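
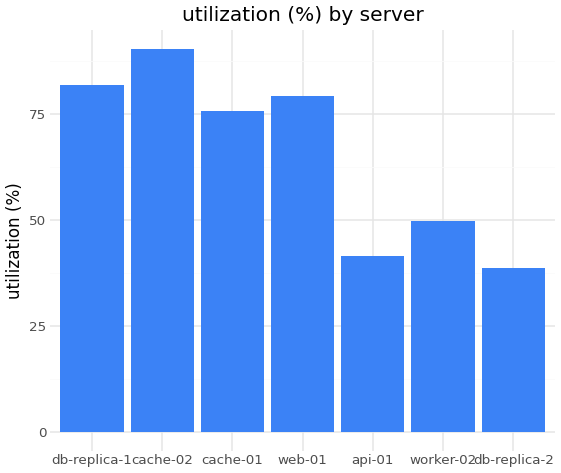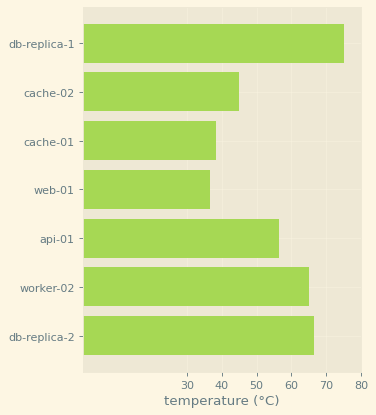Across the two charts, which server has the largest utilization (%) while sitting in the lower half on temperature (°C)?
Chart 2 median temperature (°C) ≈ 60; below-median servers: cache-02, cache-01, web-01. Among those, cache-02 has the highest utilization (%) (≈ 90).

cache-02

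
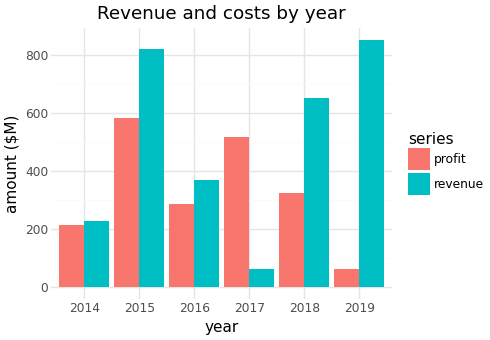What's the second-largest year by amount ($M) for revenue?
Top 3 for revenue: 2019 ≈ 900, 2015 ≈ 800, 2018 ≈ 700.

2015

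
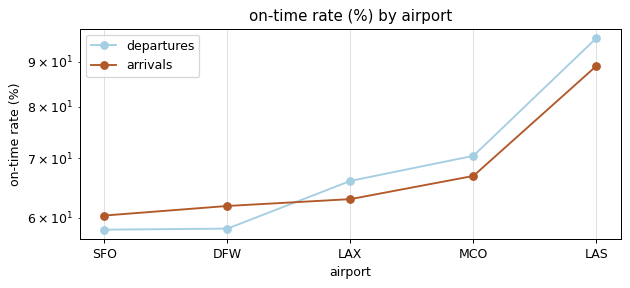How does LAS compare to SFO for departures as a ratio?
≈ 1.58×

LAS ≈ 95, SFO ≈ 60; 95/60 ≈ 1.58.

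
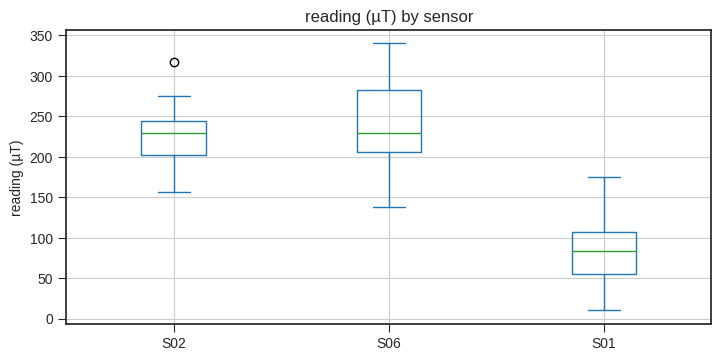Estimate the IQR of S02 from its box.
Q3 ≈ 240, Q1 ≈ 200; IQR ≈ 40.

≈ 40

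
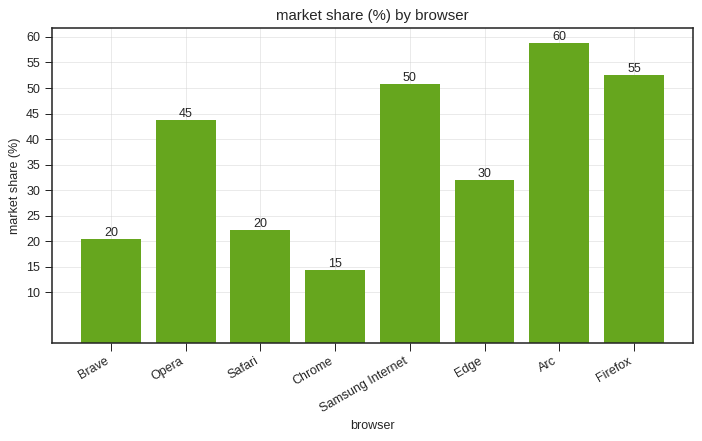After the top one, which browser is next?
Top 3: Arc ≈ 60, Firefox ≈ 55, Samsung Internet ≈ 50.

Firefox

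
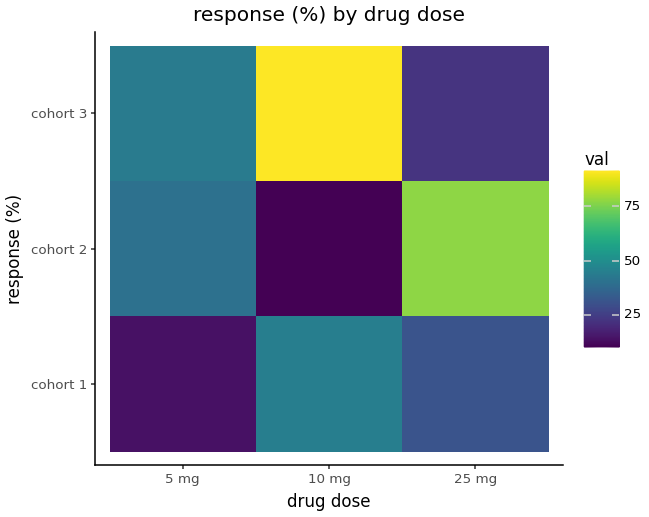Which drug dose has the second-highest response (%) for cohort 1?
25 mg

Top 3 for cohort 1: 10 mg ≈ 40, 25 mg ≈ 30, 5 mg ≈ 10.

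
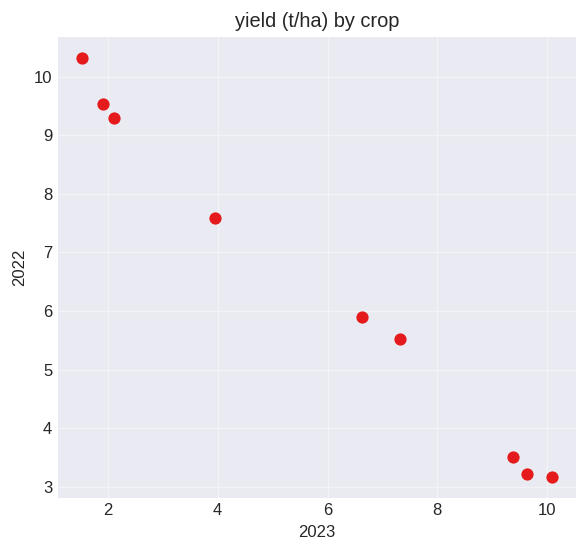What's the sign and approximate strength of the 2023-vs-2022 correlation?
negative, strong

Points are negatively correlated; strong (|r| ≈ 1.0).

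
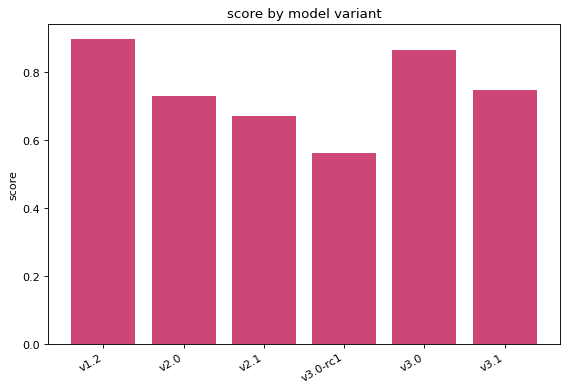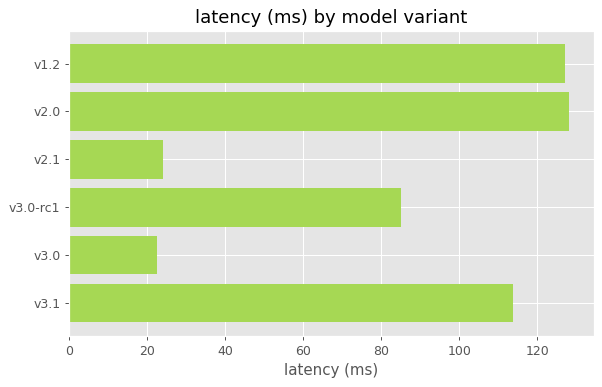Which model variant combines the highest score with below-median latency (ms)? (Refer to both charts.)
v3.0

Chart 2 median latency (ms) ≈ 100; below-median model variants: v2.1, v3.0-rc1, v3.0. Among those, v3.0 has the highest score (≈ 0.9).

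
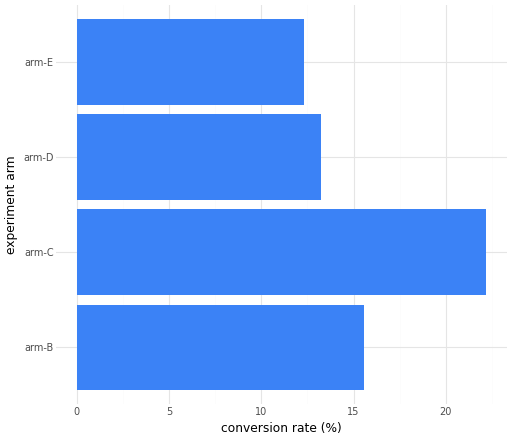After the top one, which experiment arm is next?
Top 3: arm-C ≈ 22, arm-B ≈ 16, arm-D ≈ 14.

arm-B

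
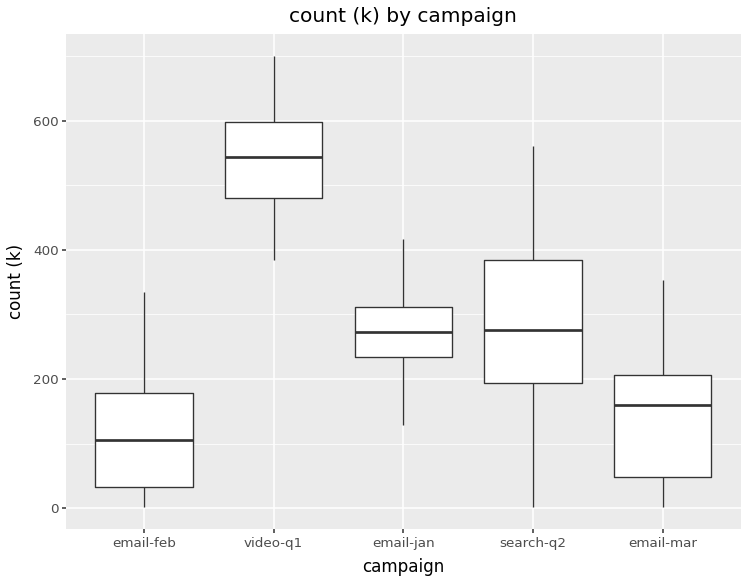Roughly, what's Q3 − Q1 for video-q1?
Q3 ≈ 600, Q1 ≈ 500; IQR ≈ 100.

≈ 100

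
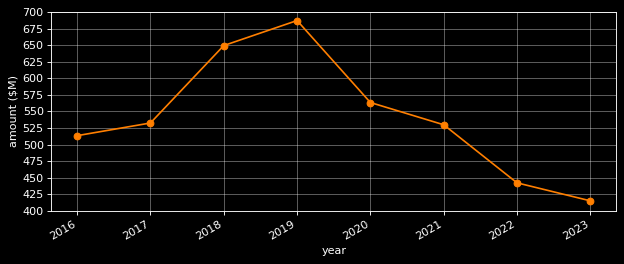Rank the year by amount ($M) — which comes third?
Top 4: 2019 ≈ 675, 2018 ≈ 650, 2020 ≈ 575, 2017 ≈ 525.

2020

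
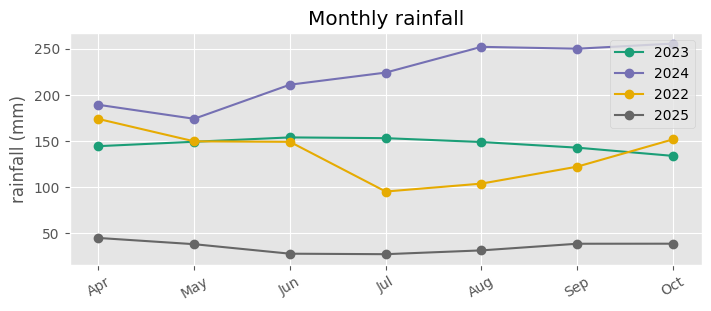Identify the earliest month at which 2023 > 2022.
Jun

May: 2023 ≈ 140 vs 2022 ≈ 140 (not yet); Jun: 2023 ≈ 160 vs 2022 ≈ 140 (first crossover).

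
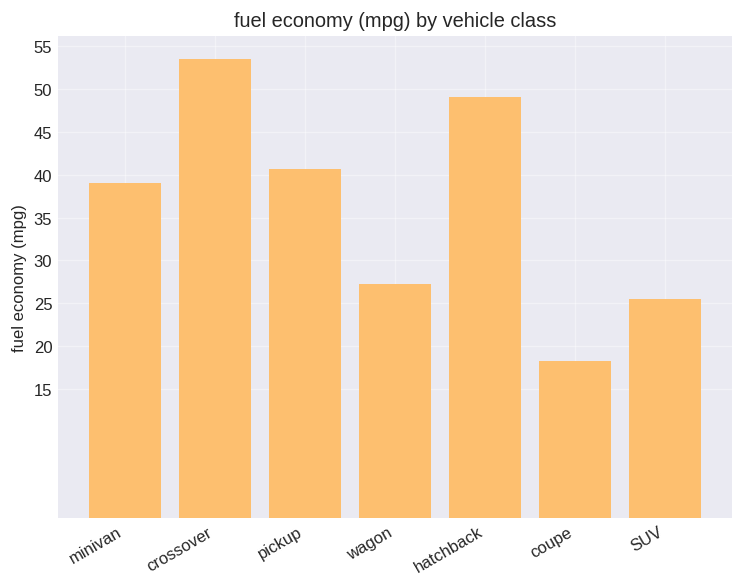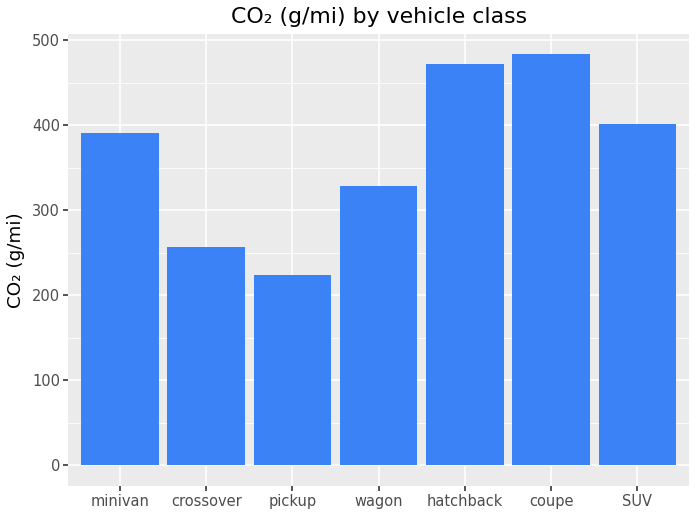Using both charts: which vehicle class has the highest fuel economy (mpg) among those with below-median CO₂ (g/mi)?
Chart 2 median CO₂ (g/mi) ≈ 400; below-median vehicle classes: crossover, pickup, wagon. Among those, crossover has the highest fuel economy (mpg) (≈ 55).

crossover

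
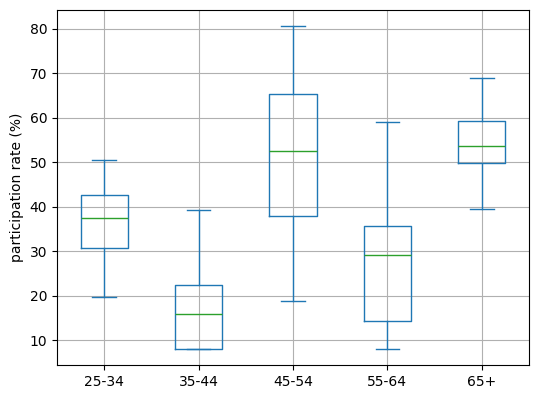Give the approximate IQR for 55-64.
≈ 20

Q3 ≈ 35, Q1 ≈ 15; IQR ≈ 20.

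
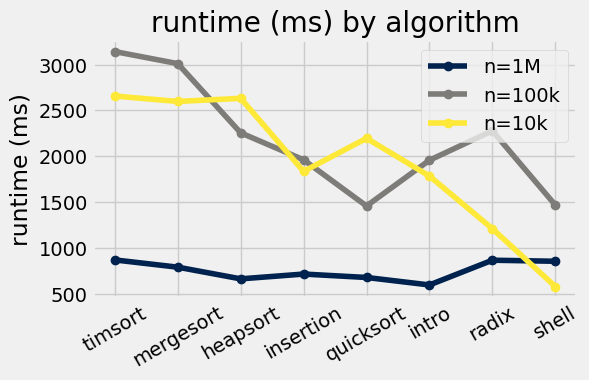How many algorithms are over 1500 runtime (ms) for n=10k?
6

Above 1500: timsort, mergesort, heapsort, insertion, quicksort, intro.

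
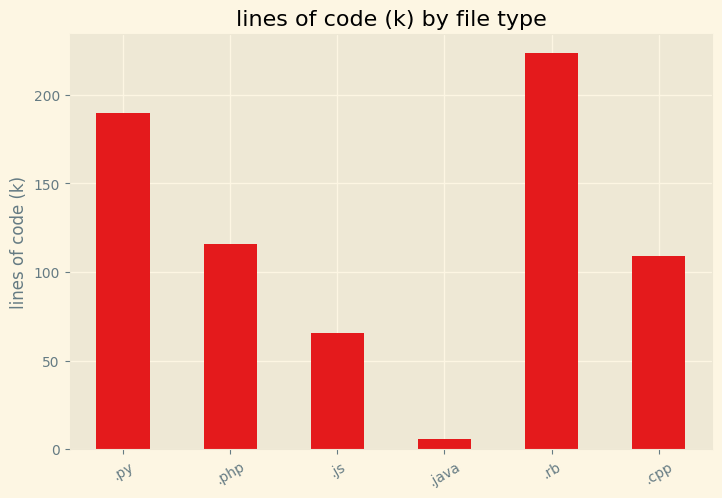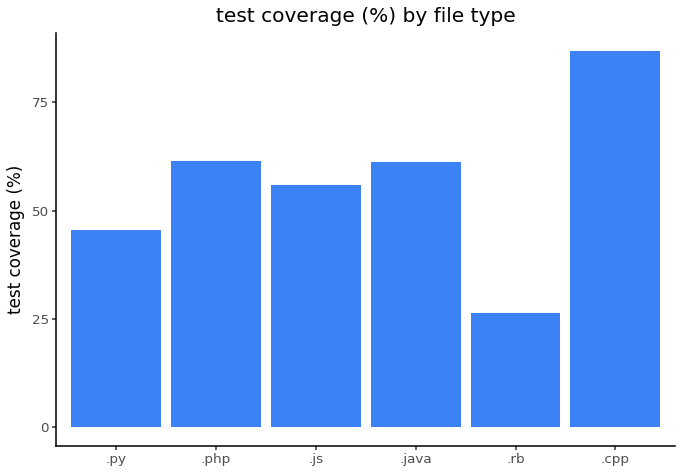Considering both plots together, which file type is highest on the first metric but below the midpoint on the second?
.rb

Chart 2 median test coverage (%) ≈ 60; below-median file types: .py, .js, .rb. Among those, .rb has the highest lines of code (k) (≈ 225).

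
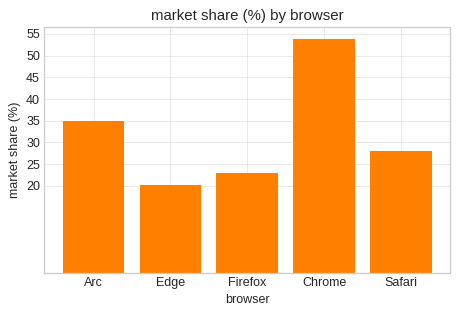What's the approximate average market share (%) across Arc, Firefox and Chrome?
≈ 38

(35 + 25 + 55) / 3 ≈ 38.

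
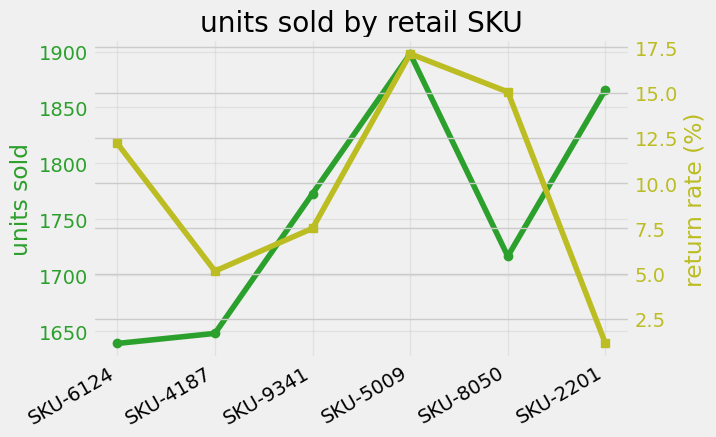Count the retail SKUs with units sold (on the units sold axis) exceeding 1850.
2

Above 1850: SKU-5009, SKU-2201.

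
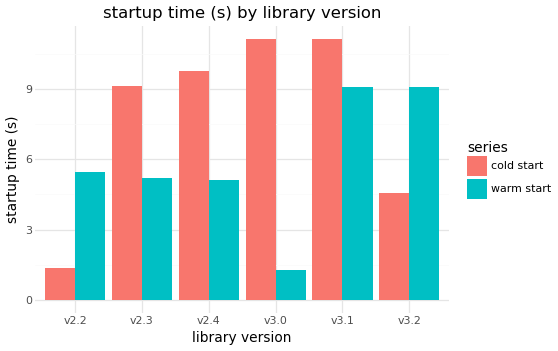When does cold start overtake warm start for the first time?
v2.2: cold start ≈ 1 vs warm start ≈ 5 (not yet); v2.3: cold start ≈ 9 vs warm start ≈ 5 (first crossover).

v2.3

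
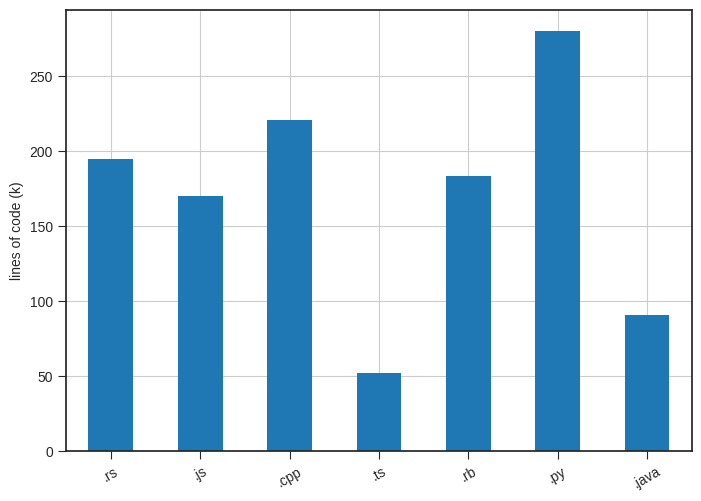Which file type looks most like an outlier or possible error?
.ts ≈ 50; the rest sit between ≈ 100 and ≈ 275.

.ts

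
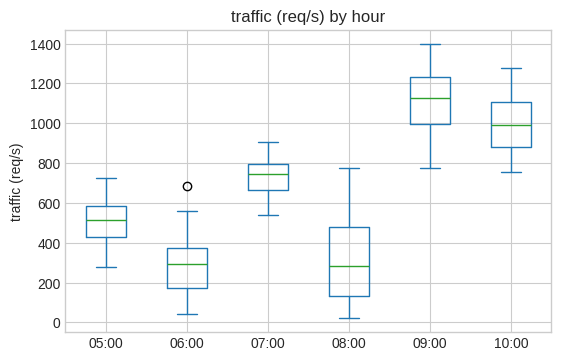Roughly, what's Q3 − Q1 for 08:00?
≈ 400

Q3 ≈ 500, Q1 ≈ 100; IQR ≈ 400.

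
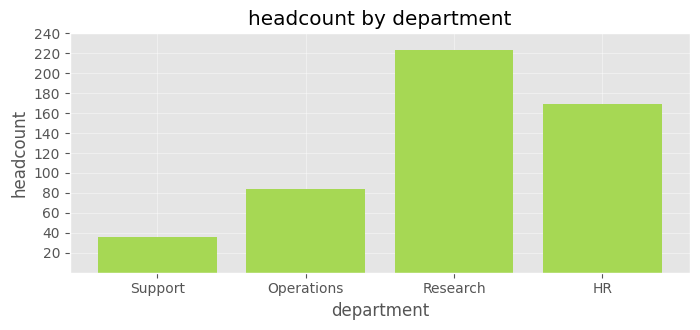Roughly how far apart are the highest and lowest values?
Max Research ≈ 220, min Support ≈ 40; range ≈ 180.

≈ 180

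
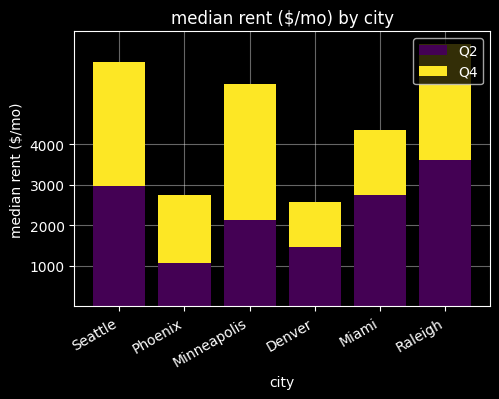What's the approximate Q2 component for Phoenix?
≈ 1000

Q2 top ≈ 1000, bottom ≈ 0; segment ≈ 1000.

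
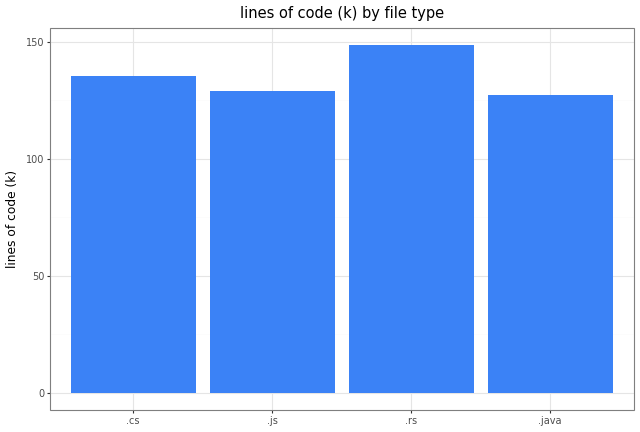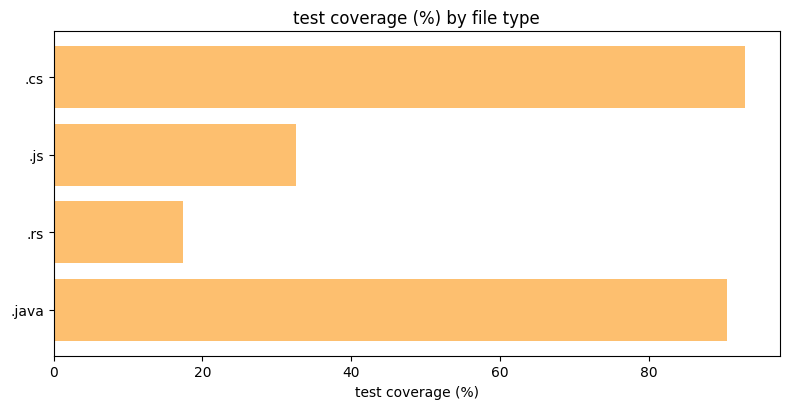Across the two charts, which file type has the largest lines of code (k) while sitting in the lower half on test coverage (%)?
.rs

Chart 2 median test coverage (%) ≈ 60; below-median file types: .js, .rs. Among those, .rs has the highest lines of code (k) (≈ 140).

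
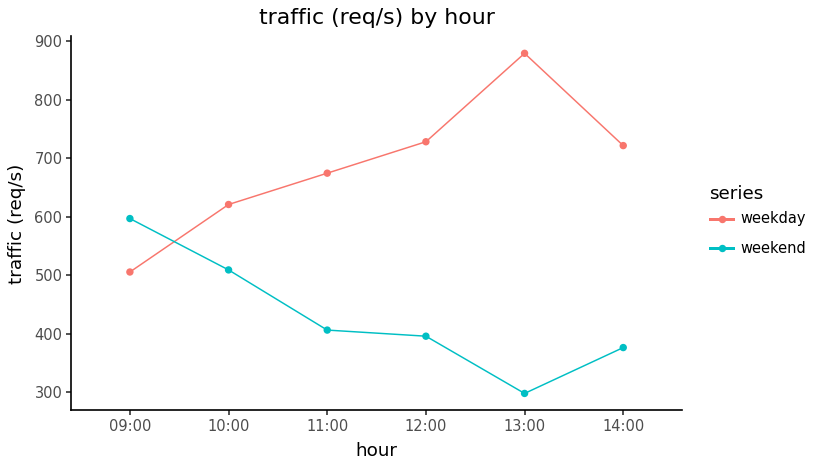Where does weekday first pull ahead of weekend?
09:00: weekday ≈ 500 vs weekend ≈ 600 (not yet); 10:00: weekday ≈ 600 vs weekend ≈ 500 (first crossover).

10:00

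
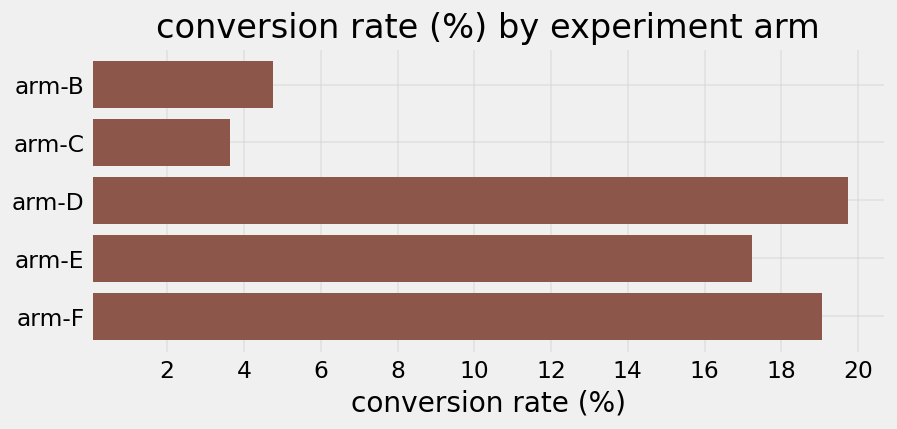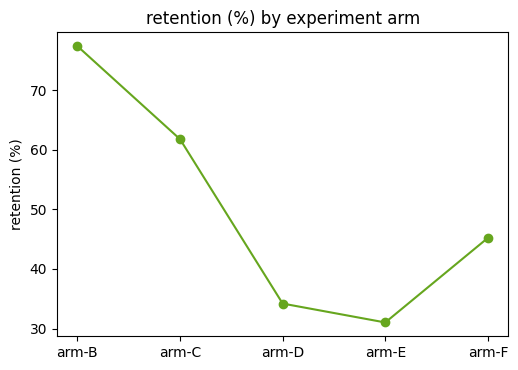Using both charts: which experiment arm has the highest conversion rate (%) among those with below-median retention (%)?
Chart 2 median retention (%) ≈ 50; below-median experiment arms: arm-D, arm-E. Among those, arm-D has the highest conversion rate (%) (≈ 20).

arm-D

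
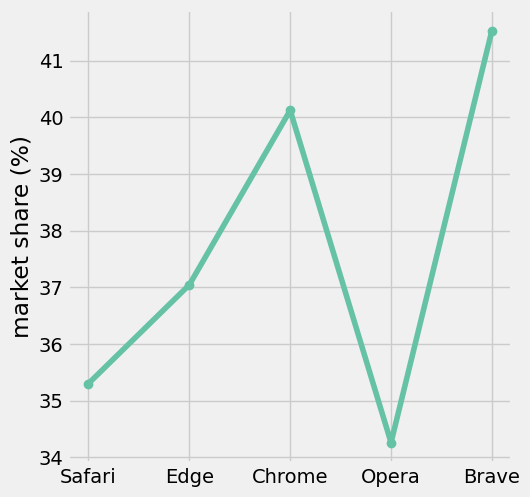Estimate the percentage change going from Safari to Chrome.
≈ +14.3%

Safari ≈ 35, Chrome ≈ 40; (40 − 35) / 35 ≈ +14.3%.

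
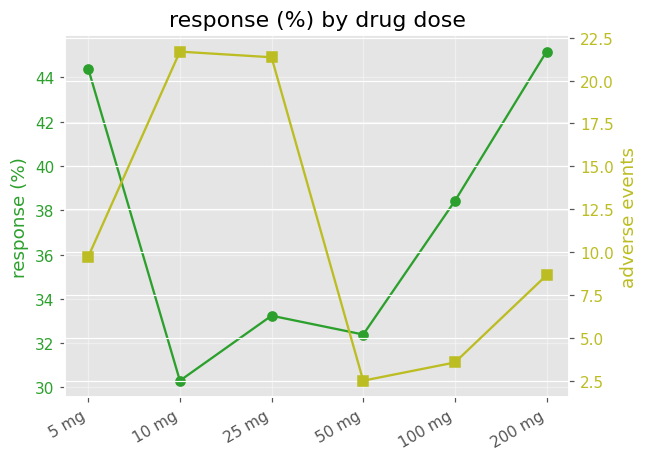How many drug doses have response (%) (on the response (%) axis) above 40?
2

Above 40: 5 mg, 200 mg.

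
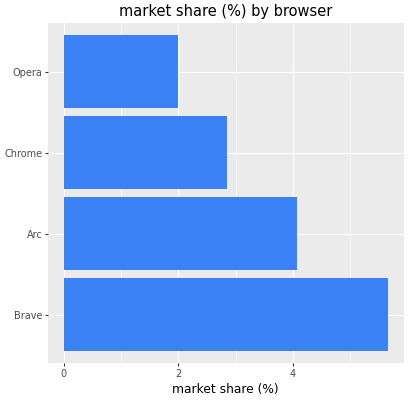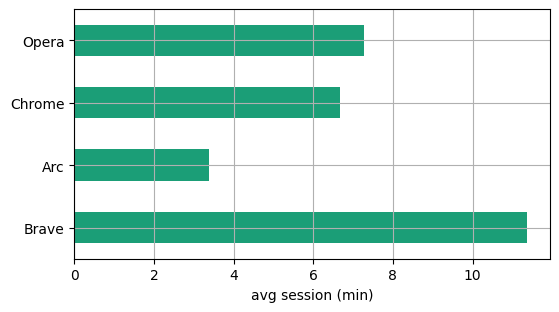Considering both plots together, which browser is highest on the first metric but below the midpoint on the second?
Arc

Chart 2 median avg session (min) ≈ 6; below-median browsers: Arc, Chrome. Among those, Arc has the highest market share (%) (≈ 4).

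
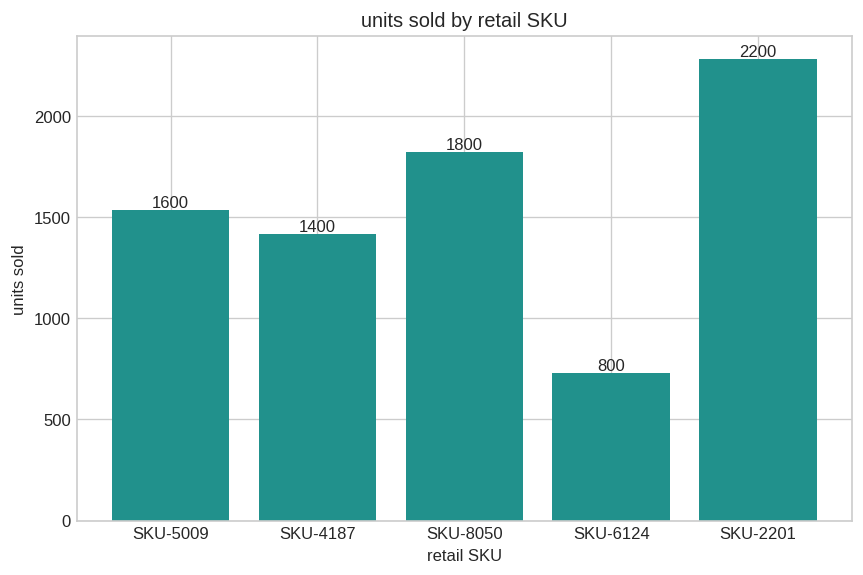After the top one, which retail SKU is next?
SKU-8050

Top 3: SKU-2201 ≈ 2200, SKU-8050 ≈ 1800, SKU-5009 ≈ 1600.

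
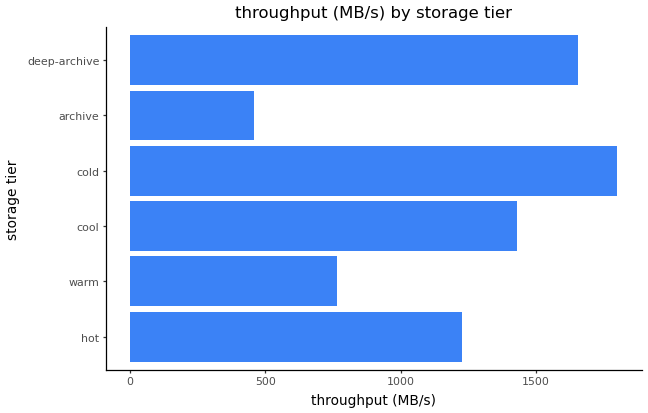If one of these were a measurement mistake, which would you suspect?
archive ≈ 400; the rest sit between ≈ 800 and ≈ 1800.

archive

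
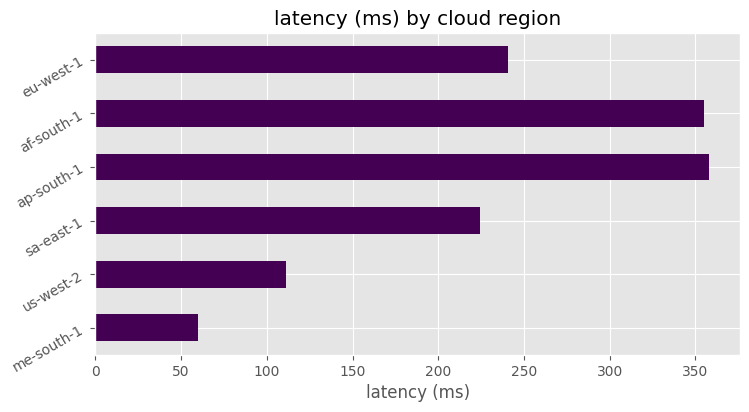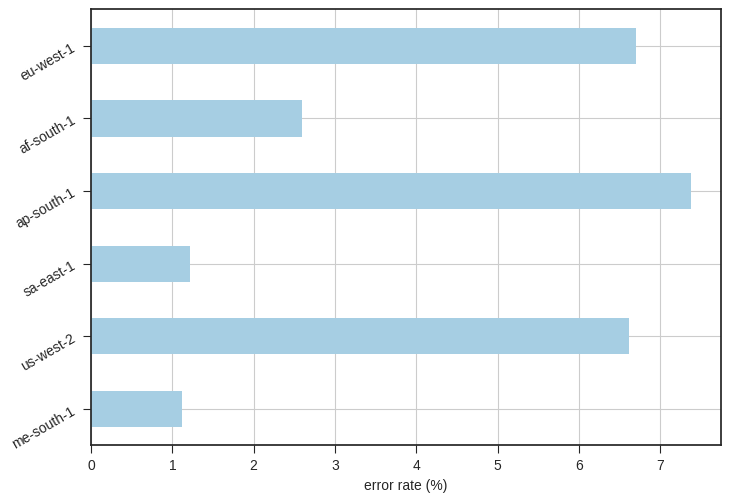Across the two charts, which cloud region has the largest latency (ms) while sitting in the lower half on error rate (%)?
Chart 2 median error rate (%) ≈ 5; below-median cloud regions: me-south-1, sa-east-1, af-south-1. Among those, af-south-1 has the highest latency (ms) (≈ 350).

af-south-1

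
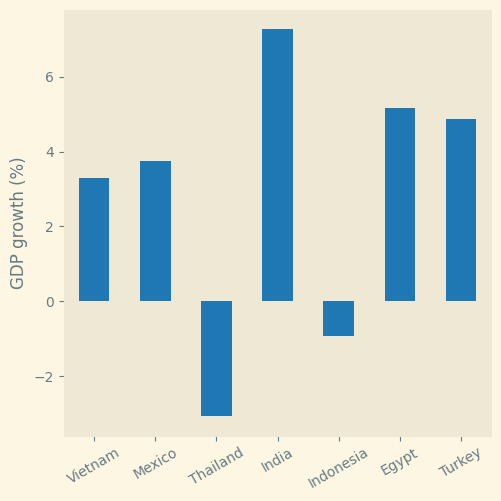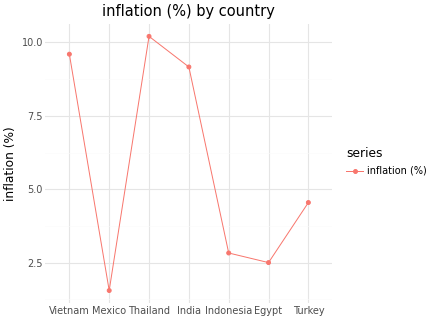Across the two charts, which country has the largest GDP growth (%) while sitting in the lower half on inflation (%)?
Chart 2 median inflation (%) ≈ 5; below-median countries: Mexico, Indonesia, Egypt. Among those, Egypt has the highest GDP growth (%) (≈ 5).

Egypt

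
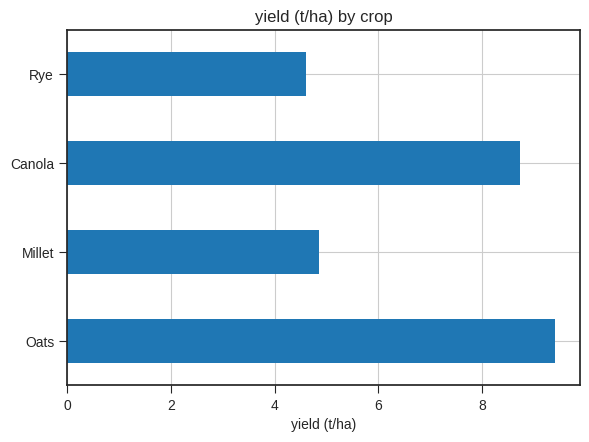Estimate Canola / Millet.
≈ 1.8×

Canola ≈ 9, Millet ≈ 5; 9/5 ≈ 1.8.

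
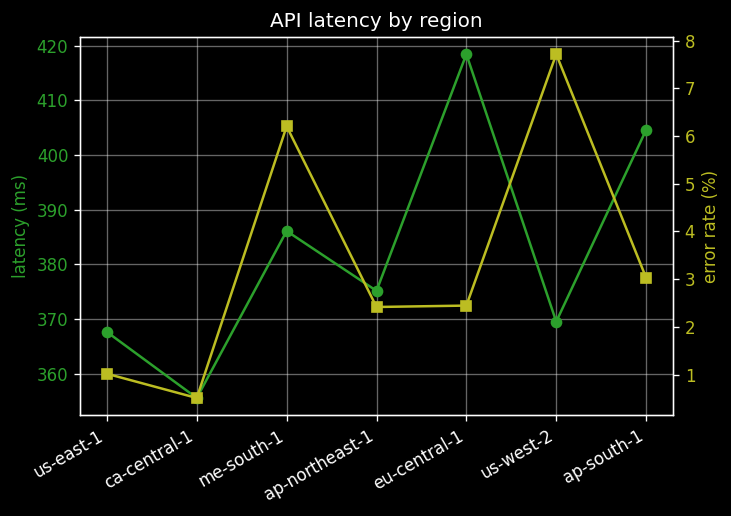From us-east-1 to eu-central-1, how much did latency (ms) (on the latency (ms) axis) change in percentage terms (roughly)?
≈ +13.5%

us-east-1 ≈ 370, eu-central-1 ≈ 420; (420 − 370) / 370 ≈ +13.5%.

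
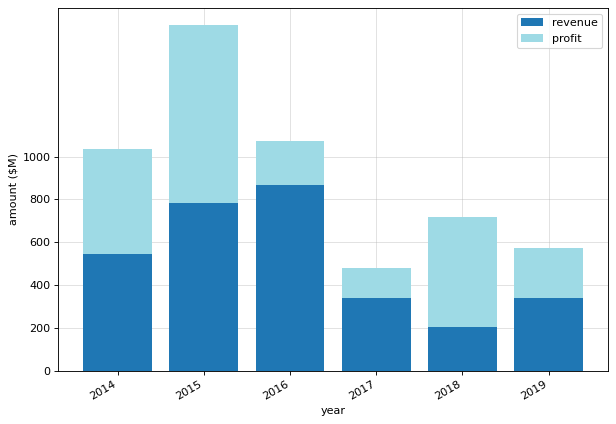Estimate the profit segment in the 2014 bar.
profit top ≈ 1000, bottom ≈ 600; segment ≈ 400.

≈ 400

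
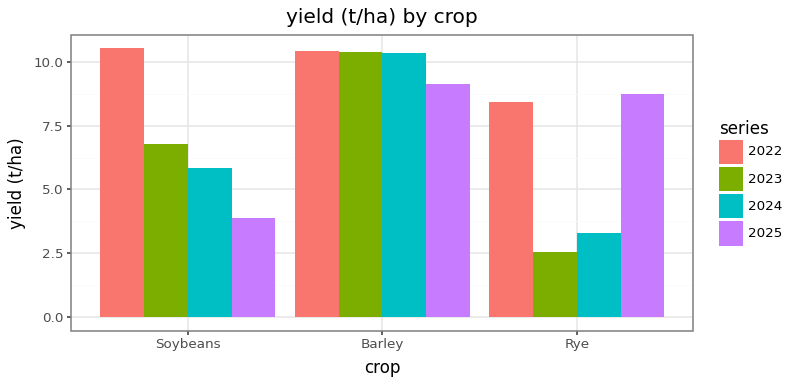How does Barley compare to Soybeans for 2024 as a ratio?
≈ 1.67×

Barley ≈ 10, Soybeans ≈ 6; 10/6 ≈ 1.67.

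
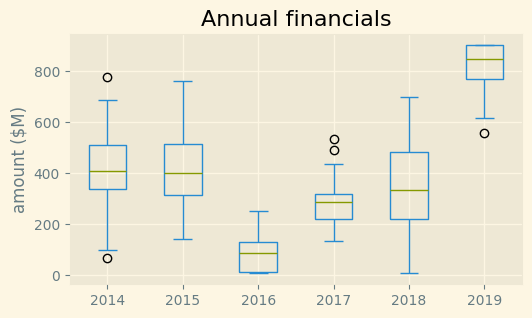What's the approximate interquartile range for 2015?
≈ 200

Q3 ≈ 500, Q1 ≈ 300; IQR ≈ 200.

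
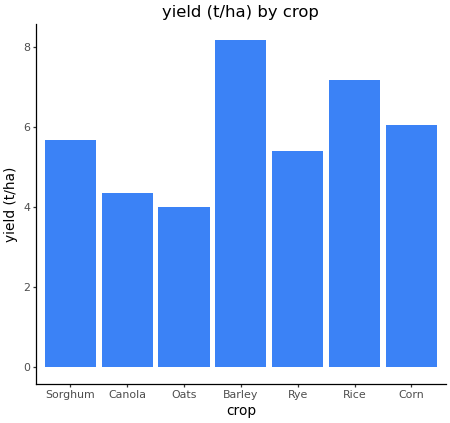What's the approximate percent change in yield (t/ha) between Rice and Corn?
Rice ≈ 7, Corn ≈ 6; (6 − 7) / 7 ≈ -14.3%.

≈ -14.3%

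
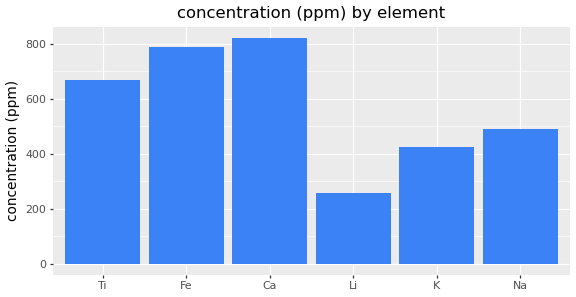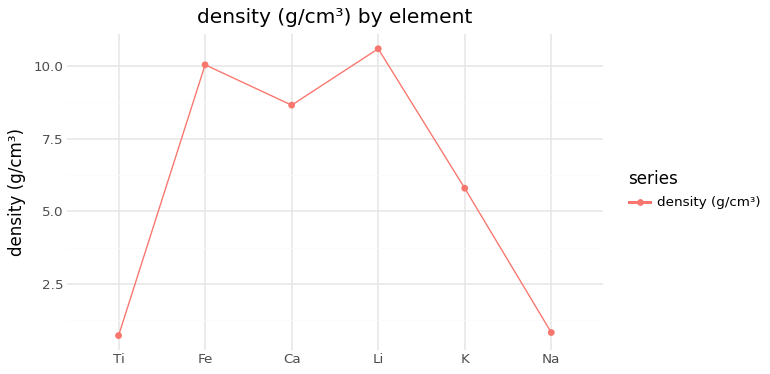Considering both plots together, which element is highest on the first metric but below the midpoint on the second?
Ti

Chart 2 median density (g/cm³) ≈ 7; below-median elements: Ti, K, Na. Among those, Ti has the highest concentration (ppm) (≈ 700).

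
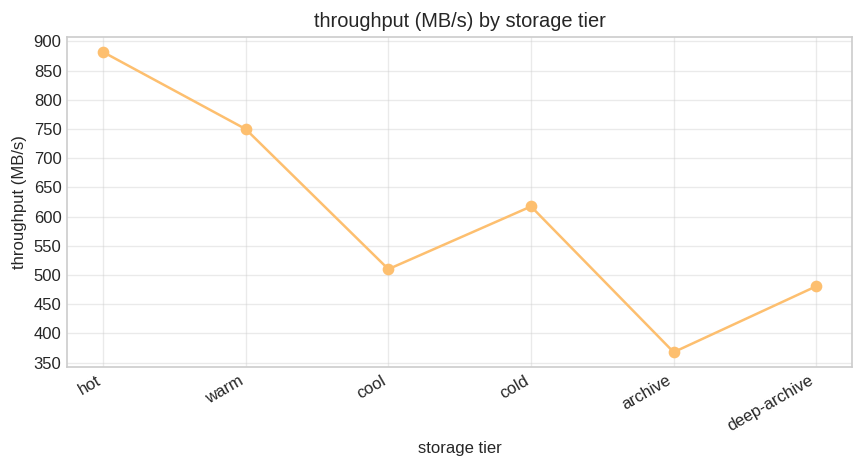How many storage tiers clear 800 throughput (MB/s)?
Above 800: hot.

1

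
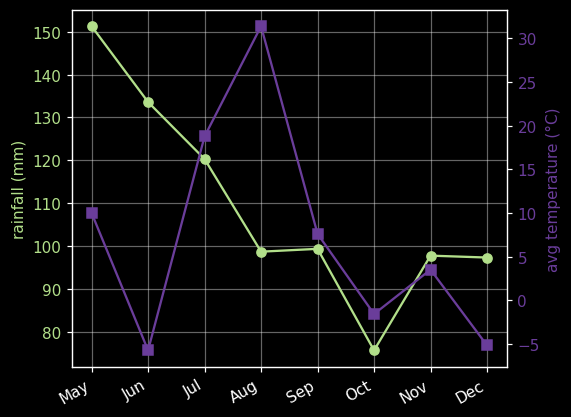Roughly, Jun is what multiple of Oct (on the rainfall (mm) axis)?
Jun ≈ 130, Oct ≈ 80; 130/80 ≈ 1.62.

≈ 1.62×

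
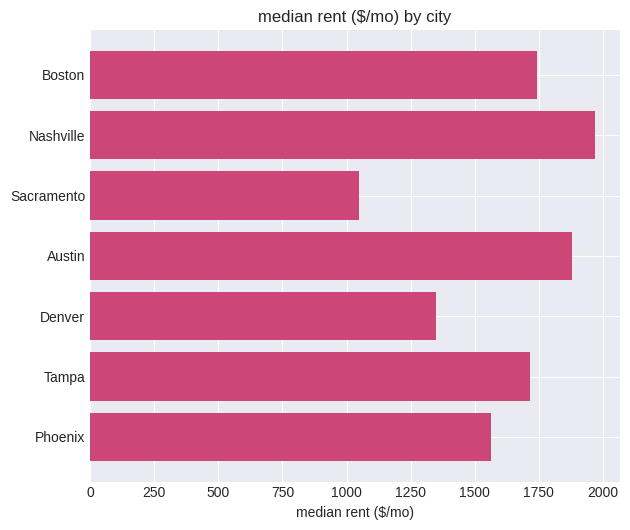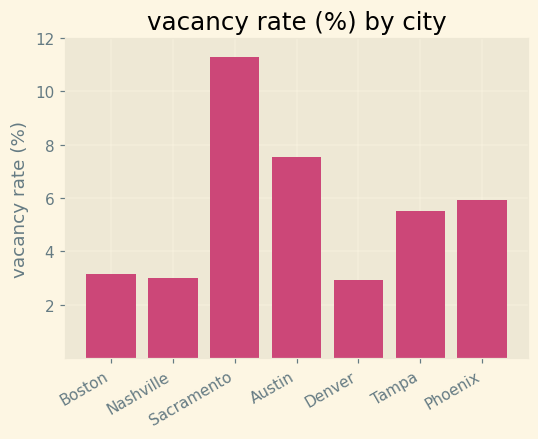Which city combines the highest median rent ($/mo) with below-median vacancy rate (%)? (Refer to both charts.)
Nashville

Chart 2 median vacancy rate (%) ≈ 6; below-median cities: Boston, Nashville, Denver. Among those, Nashville has the highest median rent ($/mo) (≈ 2000).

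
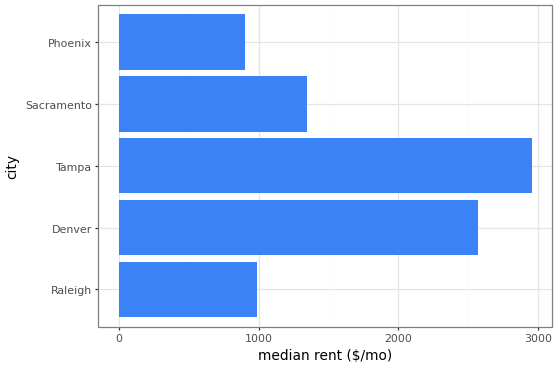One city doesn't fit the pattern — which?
Tampa ≈ 3000; the rest sit between ≈ 1000 and ≈ 2500.

Tampa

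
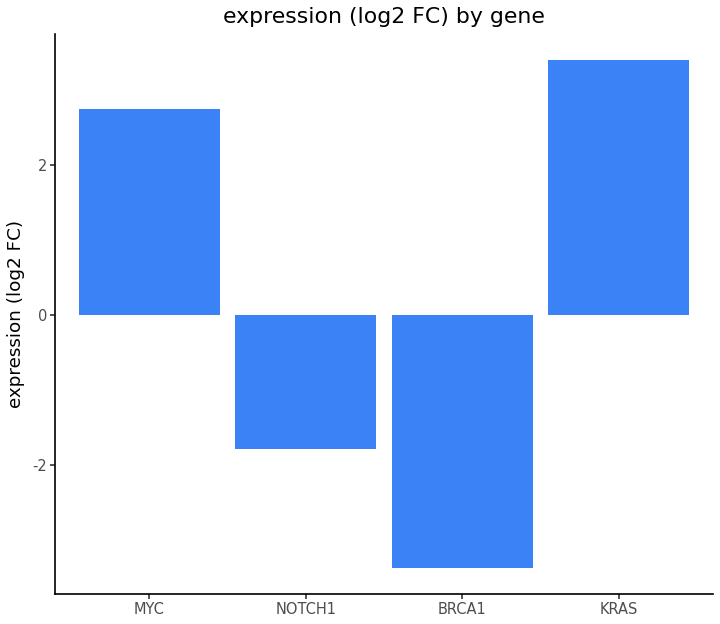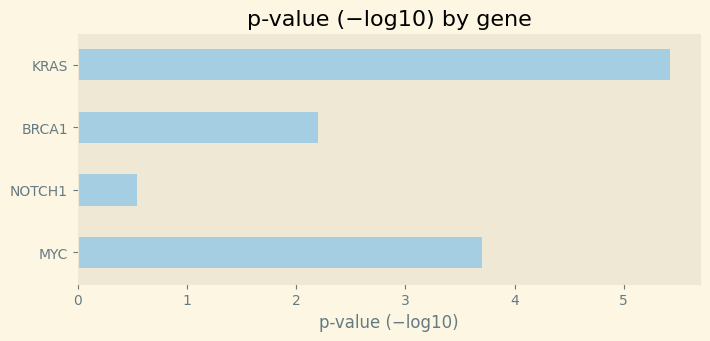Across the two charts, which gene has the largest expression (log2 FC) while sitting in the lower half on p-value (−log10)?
NOTCH1

Chart 2 median p-value (−log10) ≈ 3; below-median genes: NOTCH1, BRCA1. Among those, NOTCH1 has the highest expression (log2 FC) (≈ -2).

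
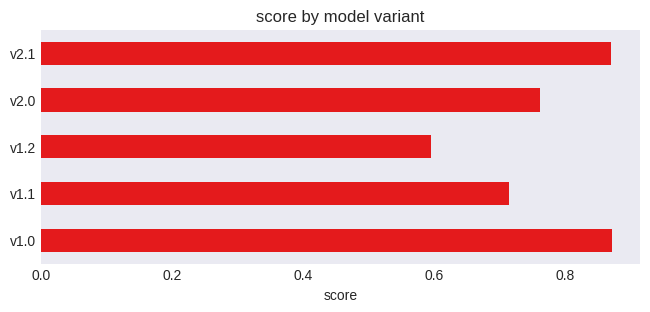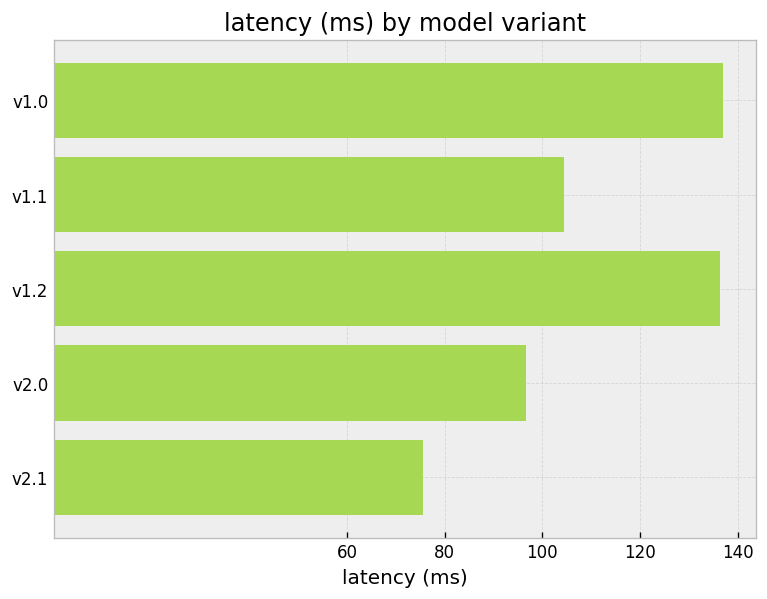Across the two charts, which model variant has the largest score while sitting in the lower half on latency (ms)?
v2.1

Chart 2 median latency (ms) ≈ 100; below-median model variants: v2.0, v2.1. Among those, v2.1 has the highest score (≈ 0.9).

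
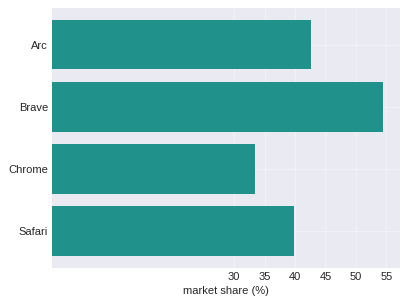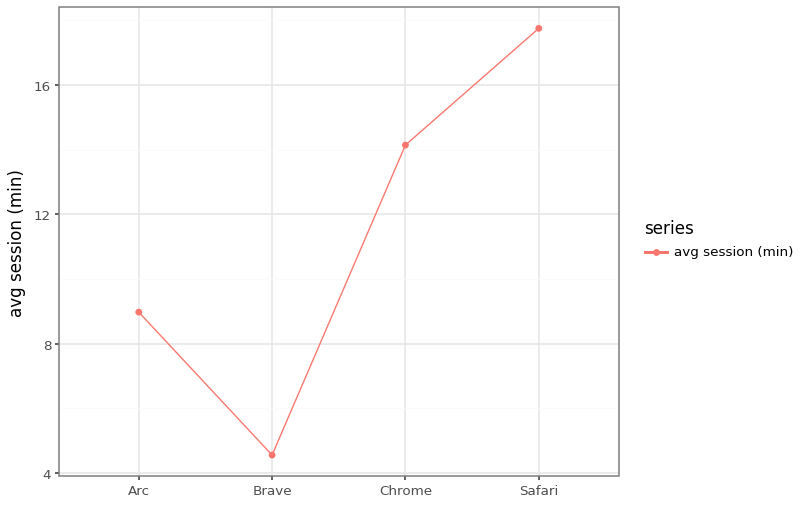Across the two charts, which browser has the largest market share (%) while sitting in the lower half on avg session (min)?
Chart 2 median avg session (min) ≈ 12; below-median browsers: Arc, Brave. Among those, Brave has the highest market share (%) (≈ 55).

Brave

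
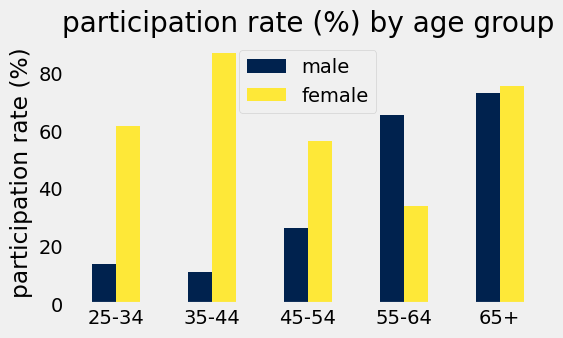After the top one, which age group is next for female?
65+

Top 3 for female: 35-44 ≈ 90, 65+ ≈ 80, 25-34 ≈ 60.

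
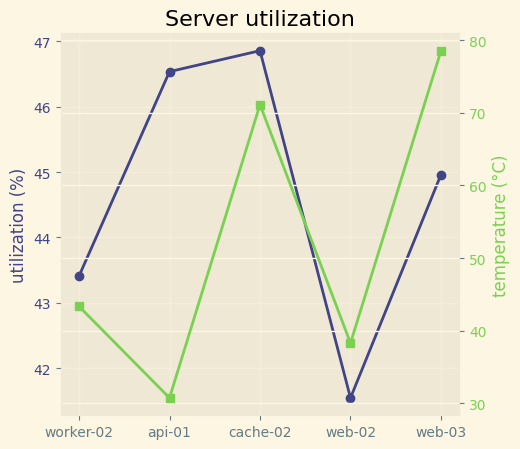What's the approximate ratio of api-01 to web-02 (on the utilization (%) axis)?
api-01 ≈ 46.5, web-02 ≈ 41.5; 46.5/41.5 ≈ 1.12.

≈ 1.12×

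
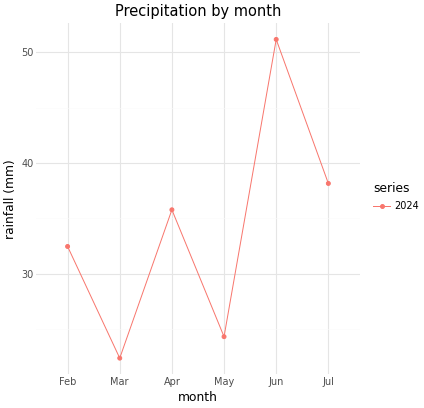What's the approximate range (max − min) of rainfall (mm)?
Max Jun ≈ 50, min Mar ≈ 20; range ≈ 30.

≈ 30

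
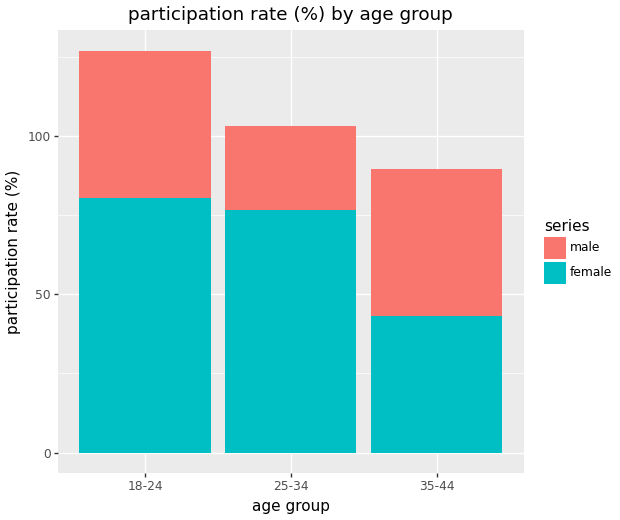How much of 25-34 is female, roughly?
female top ≈ 80, bottom ≈ 0; segment ≈ 80.

≈ 80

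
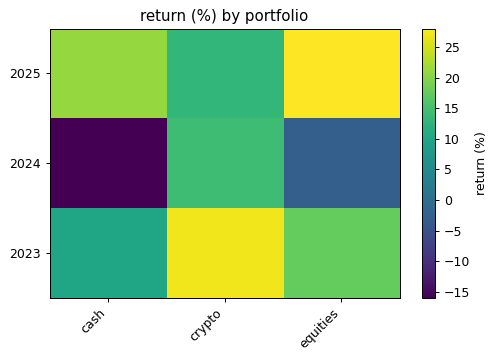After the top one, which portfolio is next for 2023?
equities

Top 3 for 2023: crypto ≈ 25, equities ≈ 20, cash ≈ 10.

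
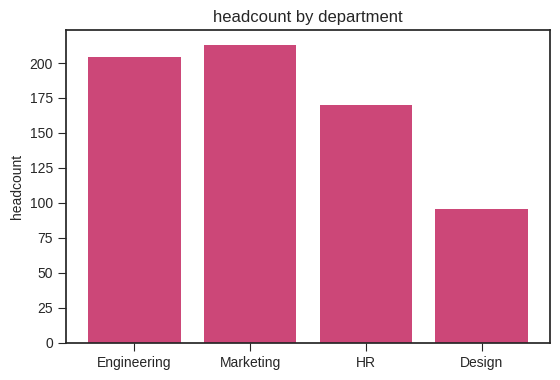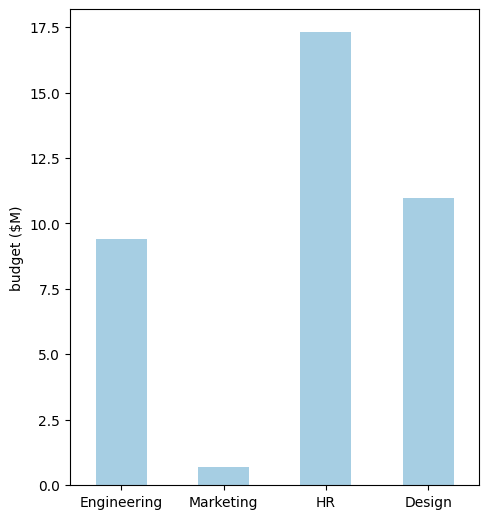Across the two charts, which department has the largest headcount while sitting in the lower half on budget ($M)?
Marketing

Chart 2 median budget ($M) ≈ 10; below-median departments: Engineering, Marketing. Among those, Marketing has the highest headcount (≈ 220).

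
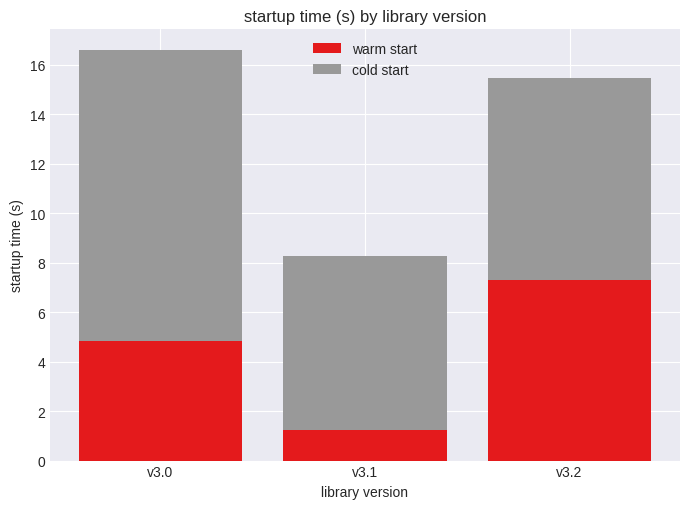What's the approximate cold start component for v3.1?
cold start top ≈ 8, bottom ≈ 2; segment ≈ 6.

≈ 6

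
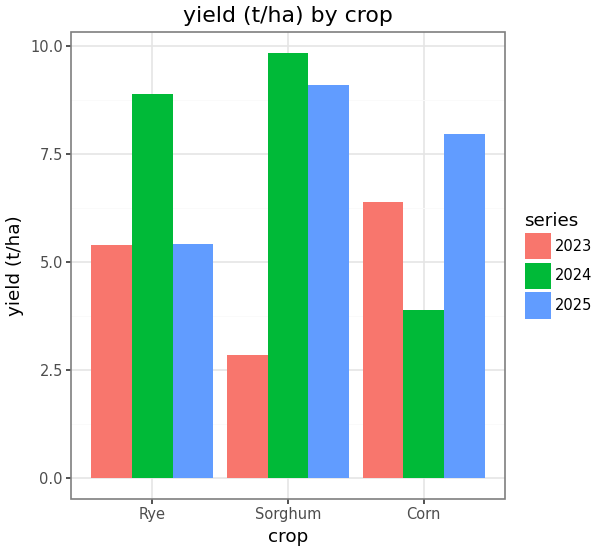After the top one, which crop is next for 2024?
Rye

Top 3 for 2024: Sorghum ≈ 10, Rye ≈ 9, Corn ≈ 4.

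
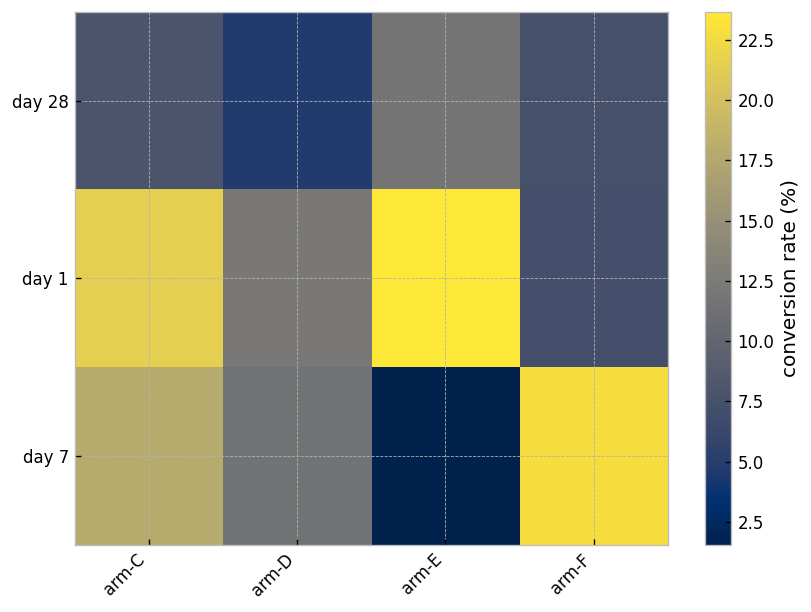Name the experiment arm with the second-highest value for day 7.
Top 3 for day 7: arm-F ≈ 22, arm-C ≈ 18, arm-D ≈ 12.

arm-C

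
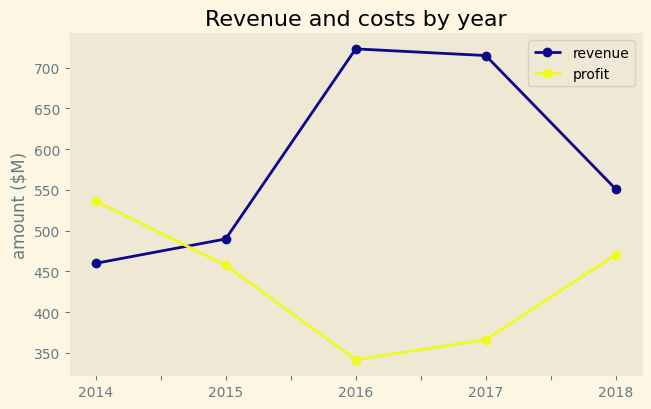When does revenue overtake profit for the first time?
2014: revenue ≈ 450 vs profit ≈ 550 (not yet); 2015: revenue ≈ 500 vs profit ≈ 450 (first crossover).

2015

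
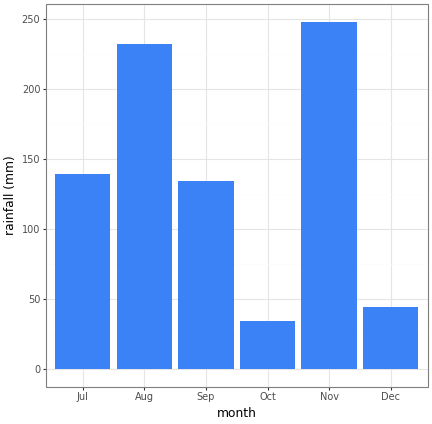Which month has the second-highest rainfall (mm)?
Aug

Top 3: Nov ≈ 250, Aug ≈ 225, Jul ≈ 150.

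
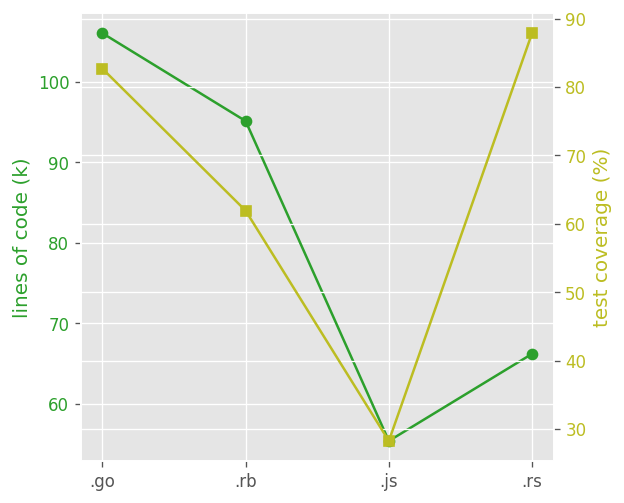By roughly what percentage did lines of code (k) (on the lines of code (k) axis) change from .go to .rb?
≈ -9.5%

.go ≈ 105, .rb ≈ 95; (95 − 105) / 105 ≈ -9.5%.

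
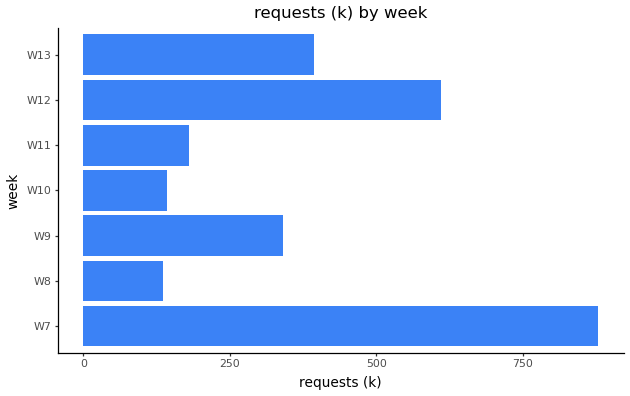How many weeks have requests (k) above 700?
Above 700: W7.

1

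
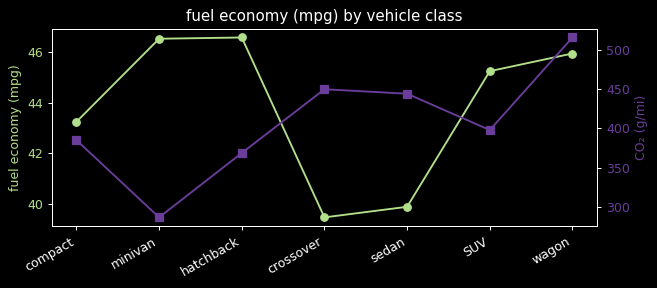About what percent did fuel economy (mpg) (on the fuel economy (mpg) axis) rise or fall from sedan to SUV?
sedan ≈ 40, SUV ≈ 45; (45 − 40) / 40 ≈ +12.5%.

≈ +12.5%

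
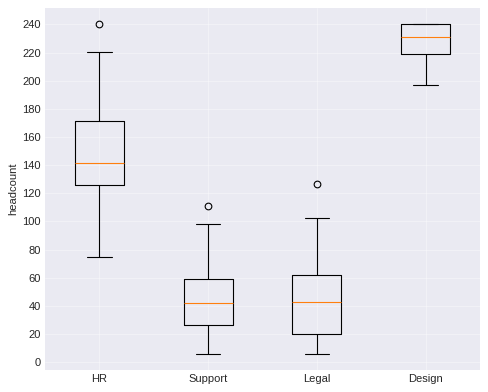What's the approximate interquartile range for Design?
≈ 20

Q3 ≈ 240, Q1 ≈ 220; IQR ≈ 20.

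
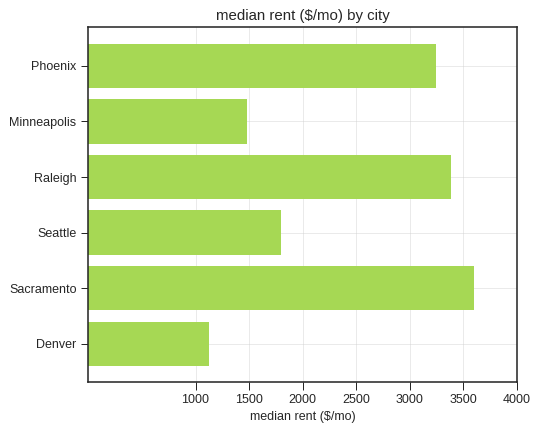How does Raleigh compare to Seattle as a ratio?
Raleigh ≈ 3500, Seattle ≈ 2000; 3500/2000 ≈ 1.75.

≈ 1.75×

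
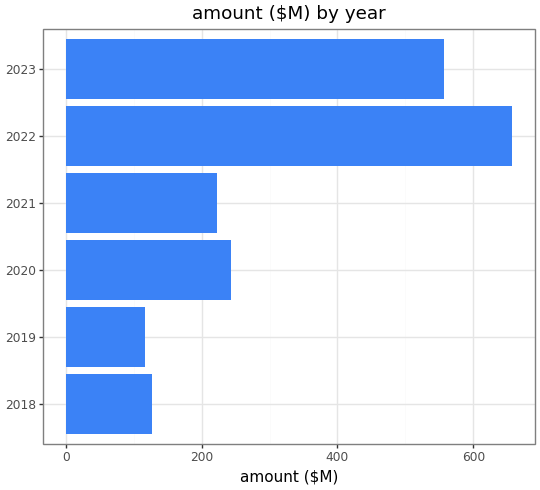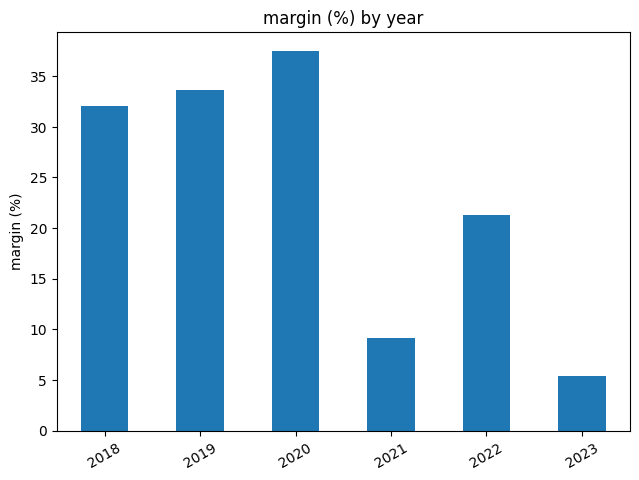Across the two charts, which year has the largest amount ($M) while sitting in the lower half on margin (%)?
2022

Chart 2 median margin (%) ≈ 25; below-median years: 2021, 2022, 2023. Among those, 2022 has the highest amount ($M) (≈ 700).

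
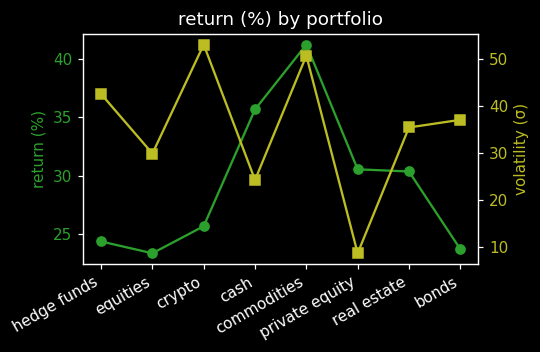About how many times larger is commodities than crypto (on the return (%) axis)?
≈ 1.62×

commodities ≈ 42, crypto ≈ 26; 42/26 ≈ 1.62.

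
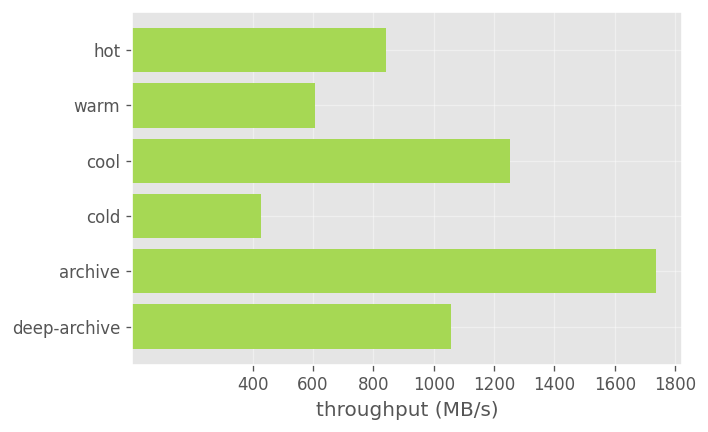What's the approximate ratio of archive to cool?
archive ≈ 1800, cool ≈ 1200; 1800/1200 ≈ 1.5.

≈ 1.5×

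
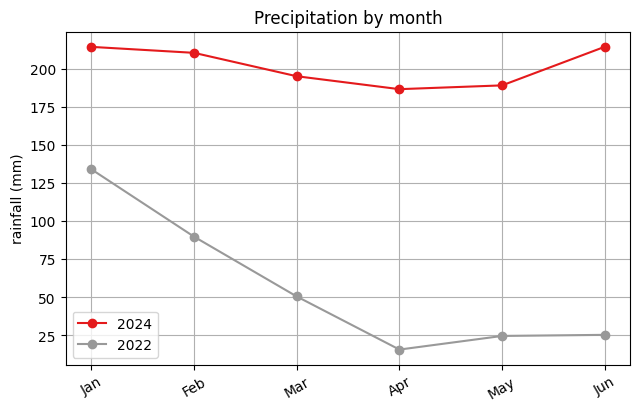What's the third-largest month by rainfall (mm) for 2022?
Top 4 for 2022: Jan ≈ 140, Feb ≈ 80, Mar ≈ 60, Jun ≈ 20.

Mar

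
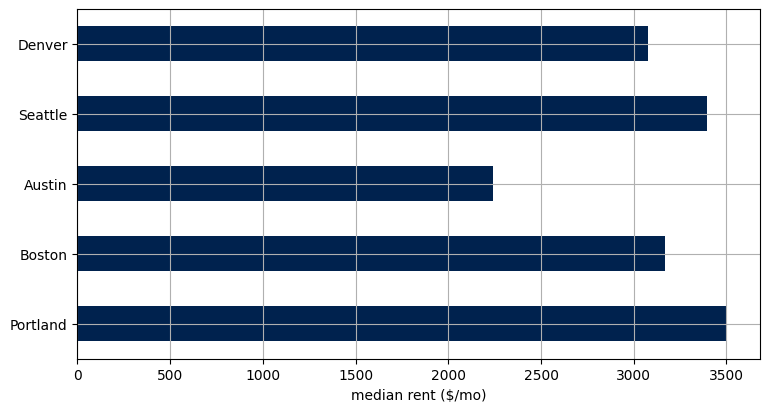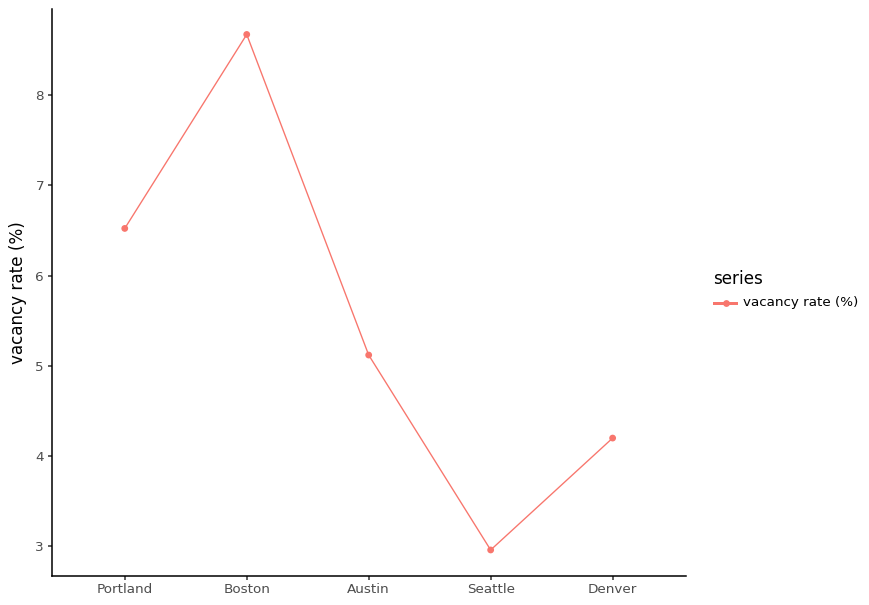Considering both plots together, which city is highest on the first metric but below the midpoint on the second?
Chart 2 median vacancy rate (%) ≈ 5; below-median cities: Seattle, Denver. Among those, Seattle has the highest median rent ($/mo) (≈ 3500).

Seattle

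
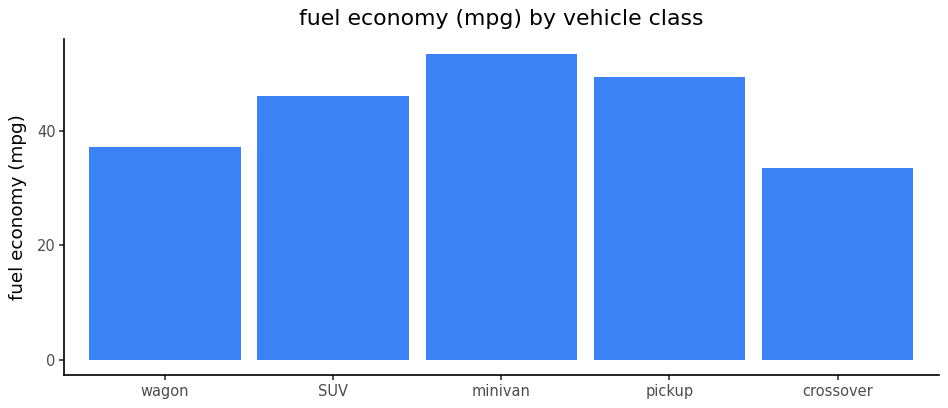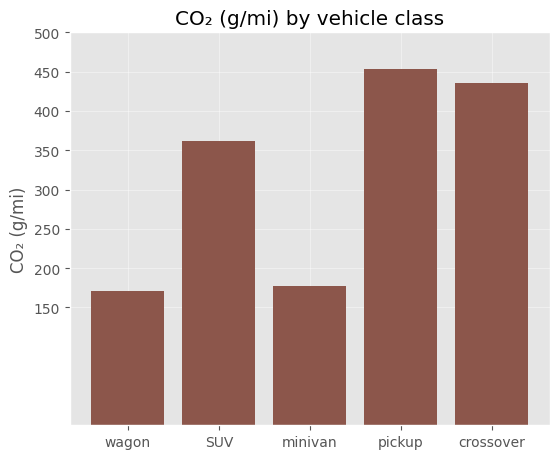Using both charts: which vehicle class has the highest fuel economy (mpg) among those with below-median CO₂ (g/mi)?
minivan

Chart 2 median CO₂ (g/mi) ≈ 350; below-median vehicle classes: wagon, minivan. Among those, minivan has the highest fuel economy (mpg) (≈ 55).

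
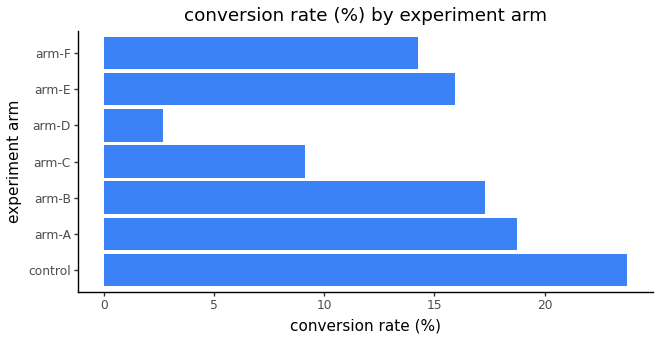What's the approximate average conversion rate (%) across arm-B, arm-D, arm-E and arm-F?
≈ 12

(18 + 2 + 16 + 14) / 4 ≈ 12.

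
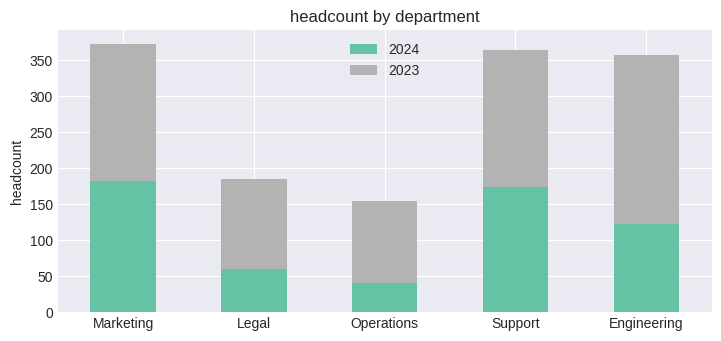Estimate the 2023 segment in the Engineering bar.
≈ 250

2023 top ≈ 350, bottom ≈ 100; segment ≈ 250.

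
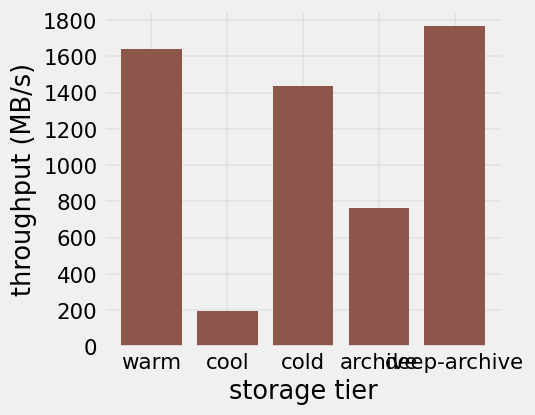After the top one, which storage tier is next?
warm

Top 3: deep-archive ≈ 1800, warm ≈ 1600, cold ≈ 1400.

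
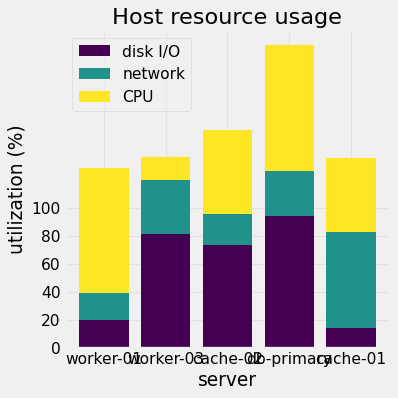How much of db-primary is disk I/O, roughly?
≈ 100

disk I/O top ≈ 100, bottom ≈ 0; segment ≈ 100.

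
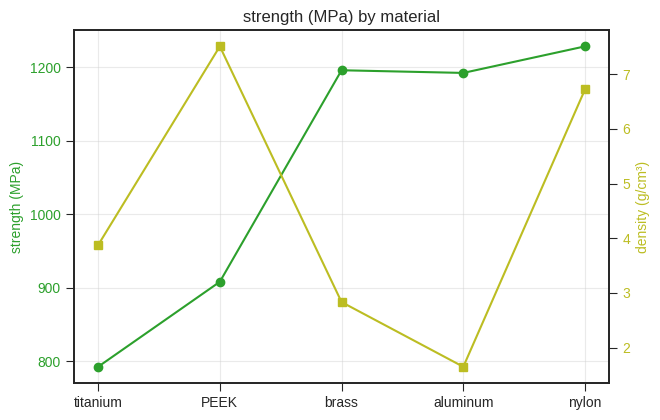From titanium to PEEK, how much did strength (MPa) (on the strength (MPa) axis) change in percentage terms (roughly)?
≈ +12.5%

titanium ≈ 800, PEEK ≈ 900; (900 − 800) / 800 ≈ +12.5%.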